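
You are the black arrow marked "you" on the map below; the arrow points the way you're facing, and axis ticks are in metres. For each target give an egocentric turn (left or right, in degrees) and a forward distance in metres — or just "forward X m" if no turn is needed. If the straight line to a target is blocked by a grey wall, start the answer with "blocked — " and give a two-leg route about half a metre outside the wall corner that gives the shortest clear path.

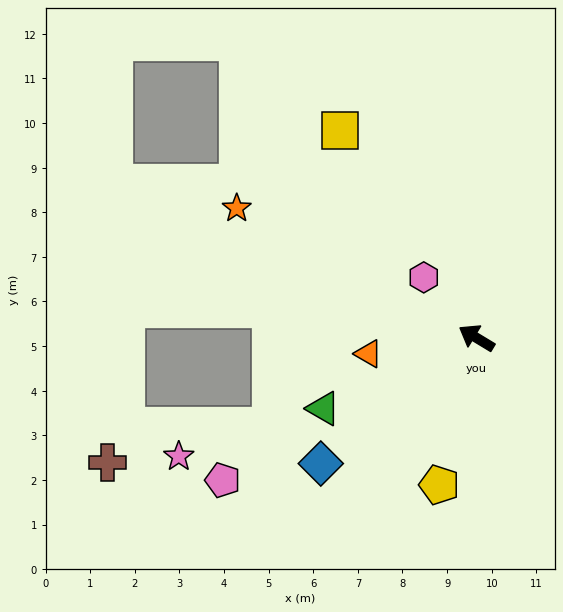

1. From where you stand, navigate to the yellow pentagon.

turn left 107°, forward 3.4 m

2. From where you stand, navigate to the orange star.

turn left 3°, forward 6.1 m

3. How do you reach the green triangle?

turn left 56°, forward 3.8 m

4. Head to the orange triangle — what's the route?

turn left 40°, forward 2.4 m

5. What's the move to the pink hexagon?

turn right 18°, forward 1.8 m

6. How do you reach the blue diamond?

turn left 70°, forward 4.5 m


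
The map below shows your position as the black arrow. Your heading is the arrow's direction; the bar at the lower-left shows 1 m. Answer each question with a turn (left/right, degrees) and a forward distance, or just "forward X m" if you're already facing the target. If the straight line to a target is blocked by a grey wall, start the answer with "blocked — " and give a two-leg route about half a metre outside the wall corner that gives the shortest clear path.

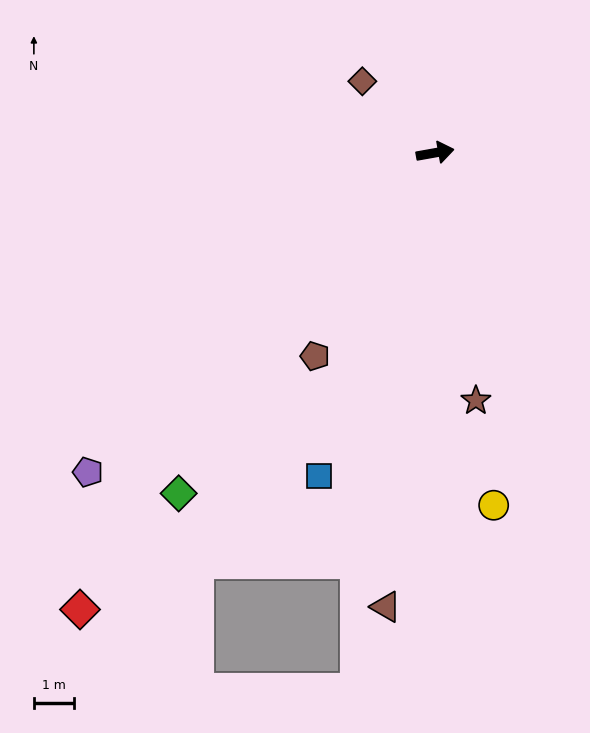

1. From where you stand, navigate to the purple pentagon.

turn right 147°, forward 11.8 m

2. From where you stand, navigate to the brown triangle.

turn right 106°, forward 11.4 m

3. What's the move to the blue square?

turn right 120°, forward 8.6 m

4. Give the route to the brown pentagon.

turn right 131°, forward 5.9 m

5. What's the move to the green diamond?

turn right 137°, forward 10.7 m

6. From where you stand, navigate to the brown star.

turn right 91°, forward 6.3 m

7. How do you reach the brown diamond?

turn left 125°, forward 2.6 m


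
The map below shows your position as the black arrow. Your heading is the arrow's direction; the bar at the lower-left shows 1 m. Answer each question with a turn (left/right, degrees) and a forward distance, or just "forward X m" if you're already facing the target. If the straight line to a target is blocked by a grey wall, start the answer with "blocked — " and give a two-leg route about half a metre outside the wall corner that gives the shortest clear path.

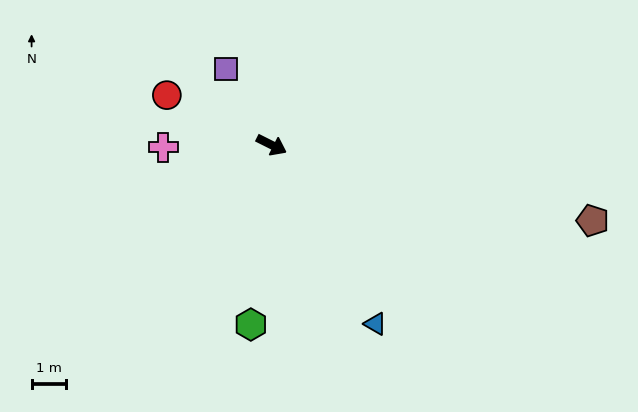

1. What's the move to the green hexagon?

turn right 70°, forward 5.2 m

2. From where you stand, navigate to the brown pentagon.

turn left 13°, forward 9.5 m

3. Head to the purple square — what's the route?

turn left 148°, forward 2.6 m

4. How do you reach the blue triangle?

turn right 33°, forward 5.9 m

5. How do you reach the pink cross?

turn right 152°, forward 3.1 m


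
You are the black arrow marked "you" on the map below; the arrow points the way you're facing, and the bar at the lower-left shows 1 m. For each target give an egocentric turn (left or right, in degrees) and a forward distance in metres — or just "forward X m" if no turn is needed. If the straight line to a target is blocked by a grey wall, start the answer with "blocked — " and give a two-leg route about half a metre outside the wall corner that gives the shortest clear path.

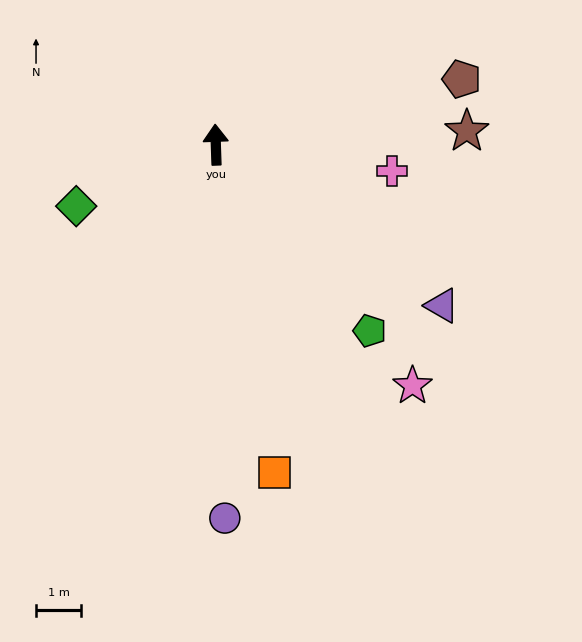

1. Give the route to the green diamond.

turn left 112°, forward 3.4 m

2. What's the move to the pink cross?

turn right 100°, forward 4.0 m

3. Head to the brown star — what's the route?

turn right 89°, forward 5.6 m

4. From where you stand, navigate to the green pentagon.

turn right 142°, forward 5.4 m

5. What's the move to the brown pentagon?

turn right 77°, forward 5.7 m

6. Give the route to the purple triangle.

turn right 127°, forward 6.2 m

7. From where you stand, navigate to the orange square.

turn right 172°, forward 7.4 m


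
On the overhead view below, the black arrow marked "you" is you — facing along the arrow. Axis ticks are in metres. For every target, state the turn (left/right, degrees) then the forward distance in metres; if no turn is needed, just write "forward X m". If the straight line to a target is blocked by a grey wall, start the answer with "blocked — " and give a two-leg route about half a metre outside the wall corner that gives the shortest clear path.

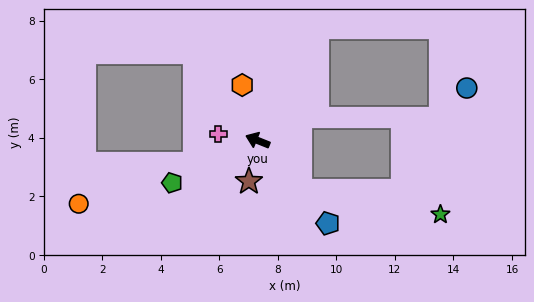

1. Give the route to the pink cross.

turn left 13°, forward 1.4 m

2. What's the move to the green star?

blocked — turn left 152°, forward 2.3 m, then turn left 40°, forward 4.9 m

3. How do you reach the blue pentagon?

turn left 152°, forward 3.7 m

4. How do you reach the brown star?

turn left 100°, forward 1.4 m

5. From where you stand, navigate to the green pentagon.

turn left 48°, forward 3.3 m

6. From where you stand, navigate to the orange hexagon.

turn right 53°, forward 2.0 m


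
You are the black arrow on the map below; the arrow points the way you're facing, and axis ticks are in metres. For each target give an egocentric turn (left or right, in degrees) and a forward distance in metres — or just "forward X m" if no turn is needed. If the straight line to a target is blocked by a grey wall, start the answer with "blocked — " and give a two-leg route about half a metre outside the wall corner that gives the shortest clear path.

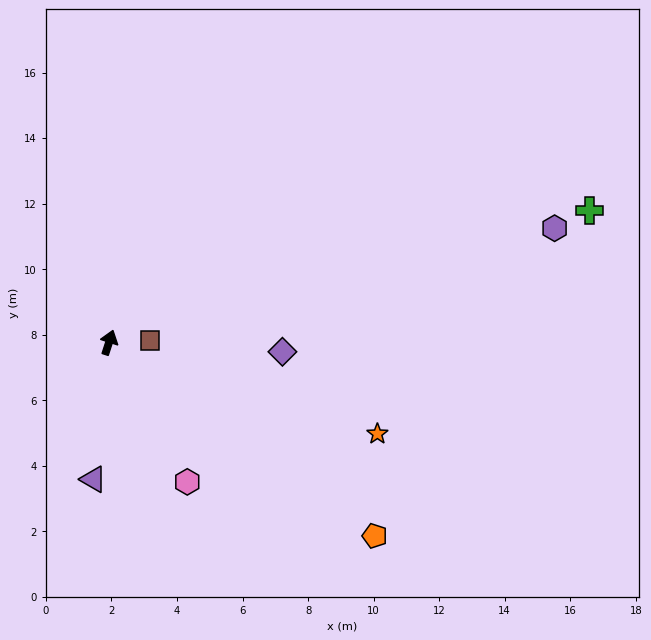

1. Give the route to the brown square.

turn right 69°, forward 1.3 m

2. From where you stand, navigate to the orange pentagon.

turn right 108°, forward 10.0 m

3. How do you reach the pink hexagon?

turn right 133°, forward 4.9 m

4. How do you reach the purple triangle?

turn right 169°, forward 4.2 m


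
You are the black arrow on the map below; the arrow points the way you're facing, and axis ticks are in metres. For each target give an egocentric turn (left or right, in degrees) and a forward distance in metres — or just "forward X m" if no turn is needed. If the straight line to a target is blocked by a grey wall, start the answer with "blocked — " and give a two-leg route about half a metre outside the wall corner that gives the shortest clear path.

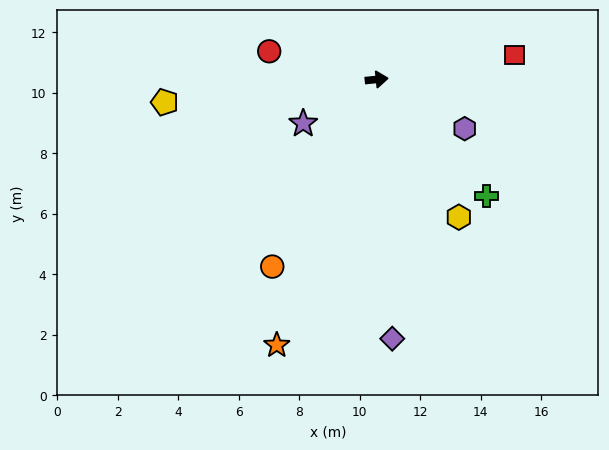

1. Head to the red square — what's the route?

turn left 4°, forward 4.6 m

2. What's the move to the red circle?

turn left 160°, forward 3.7 m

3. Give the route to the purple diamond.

turn right 92°, forward 8.6 m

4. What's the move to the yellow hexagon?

turn right 65°, forward 5.3 m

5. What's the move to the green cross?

turn right 52°, forward 5.3 m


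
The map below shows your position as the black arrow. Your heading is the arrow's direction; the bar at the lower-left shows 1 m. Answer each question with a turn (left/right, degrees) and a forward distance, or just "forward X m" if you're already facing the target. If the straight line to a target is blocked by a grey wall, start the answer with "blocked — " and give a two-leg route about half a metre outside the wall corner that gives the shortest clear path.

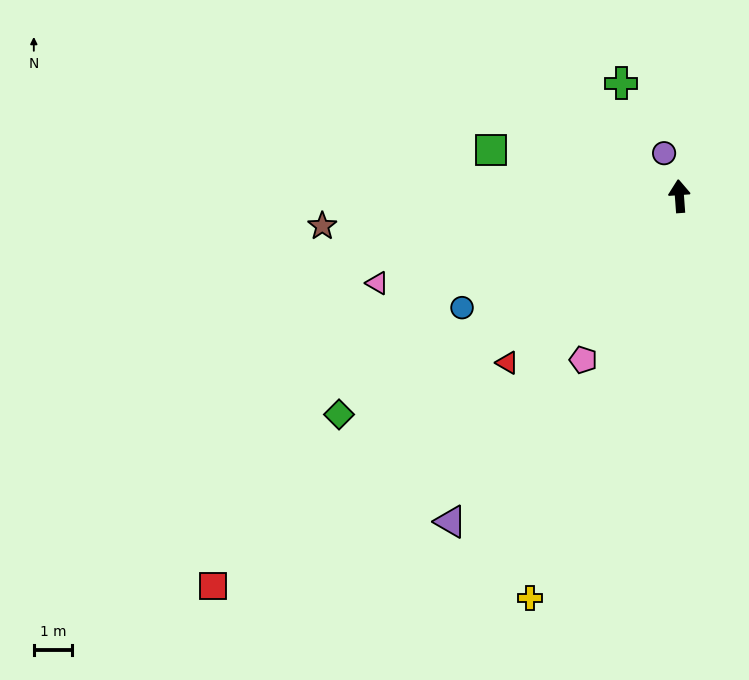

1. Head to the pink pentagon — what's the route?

turn left 145°, forward 5.0 m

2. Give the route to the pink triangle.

turn left 102°, forward 8.3 m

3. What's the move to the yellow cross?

turn left 155°, forward 11.3 m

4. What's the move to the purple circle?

turn left 15°, forward 1.2 m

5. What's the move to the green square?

turn left 72°, forward 5.1 m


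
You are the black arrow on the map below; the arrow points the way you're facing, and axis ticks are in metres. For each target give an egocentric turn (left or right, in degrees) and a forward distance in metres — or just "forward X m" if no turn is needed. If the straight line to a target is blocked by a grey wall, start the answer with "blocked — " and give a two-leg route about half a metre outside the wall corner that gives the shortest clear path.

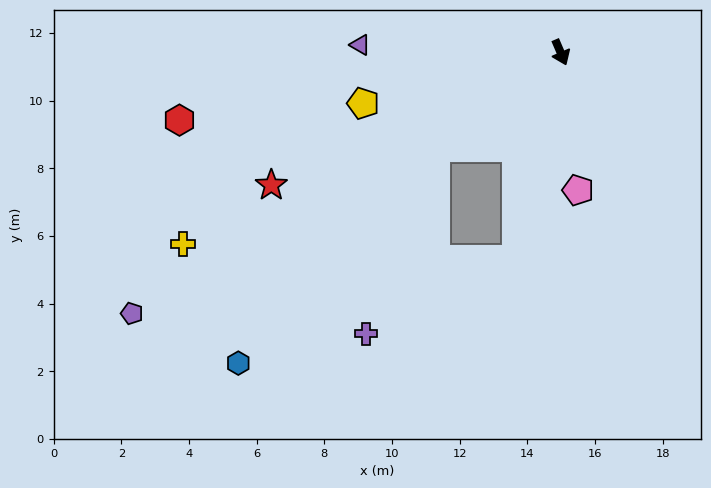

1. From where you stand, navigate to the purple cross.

blocked — turn right 76°, forward 4.6 m, then turn left 32°, forward 5.9 m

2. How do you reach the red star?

turn right 89°, forward 9.4 m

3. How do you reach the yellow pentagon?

turn right 99°, forward 6.0 m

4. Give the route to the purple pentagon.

turn right 82°, forward 14.8 m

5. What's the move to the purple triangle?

turn right 115°, forward 5.9 m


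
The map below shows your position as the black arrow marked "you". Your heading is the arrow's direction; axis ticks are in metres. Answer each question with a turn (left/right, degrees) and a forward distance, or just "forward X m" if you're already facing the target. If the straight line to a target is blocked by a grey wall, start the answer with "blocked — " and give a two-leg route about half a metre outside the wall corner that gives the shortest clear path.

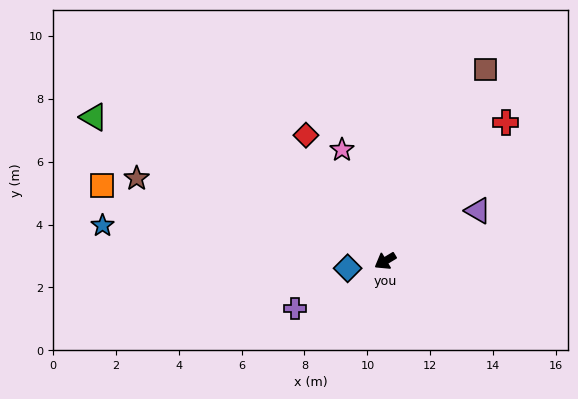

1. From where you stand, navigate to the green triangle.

turn right 57°, forward 10.3 m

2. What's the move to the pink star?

turn right 100°, forward 3.8 m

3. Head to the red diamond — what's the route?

turn right 89°, forward 4.7 m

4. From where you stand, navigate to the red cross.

turn right 162°, forward 5.8 m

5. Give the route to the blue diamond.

turn right 20°, forward 1.2 m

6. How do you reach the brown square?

turn right 149°, forward 6.9 m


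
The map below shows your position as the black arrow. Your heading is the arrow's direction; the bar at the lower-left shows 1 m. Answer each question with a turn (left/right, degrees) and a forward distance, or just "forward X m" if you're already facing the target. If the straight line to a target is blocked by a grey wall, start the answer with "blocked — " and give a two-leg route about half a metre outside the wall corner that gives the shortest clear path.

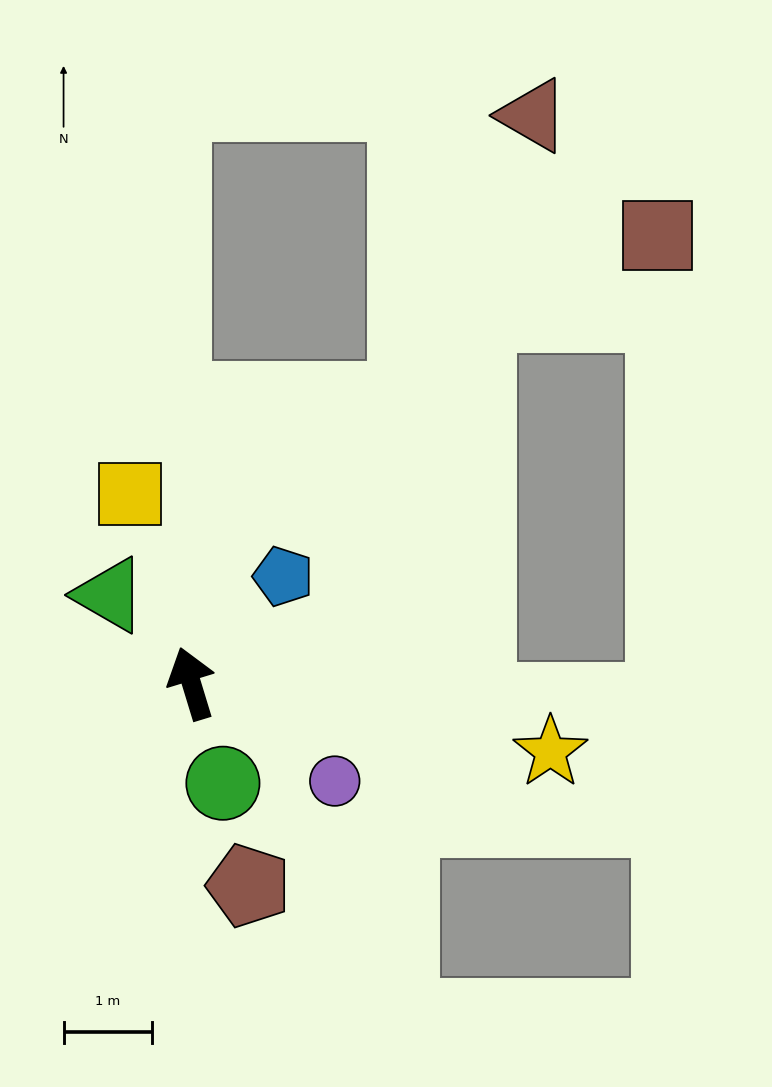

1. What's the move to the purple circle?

turn right 141°, forward 2.0 m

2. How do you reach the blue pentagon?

turn right 58°, forward 1.6 m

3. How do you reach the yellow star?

turn right 118°, forward 4.1 m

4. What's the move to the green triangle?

turn left 26°, forward 1.4 m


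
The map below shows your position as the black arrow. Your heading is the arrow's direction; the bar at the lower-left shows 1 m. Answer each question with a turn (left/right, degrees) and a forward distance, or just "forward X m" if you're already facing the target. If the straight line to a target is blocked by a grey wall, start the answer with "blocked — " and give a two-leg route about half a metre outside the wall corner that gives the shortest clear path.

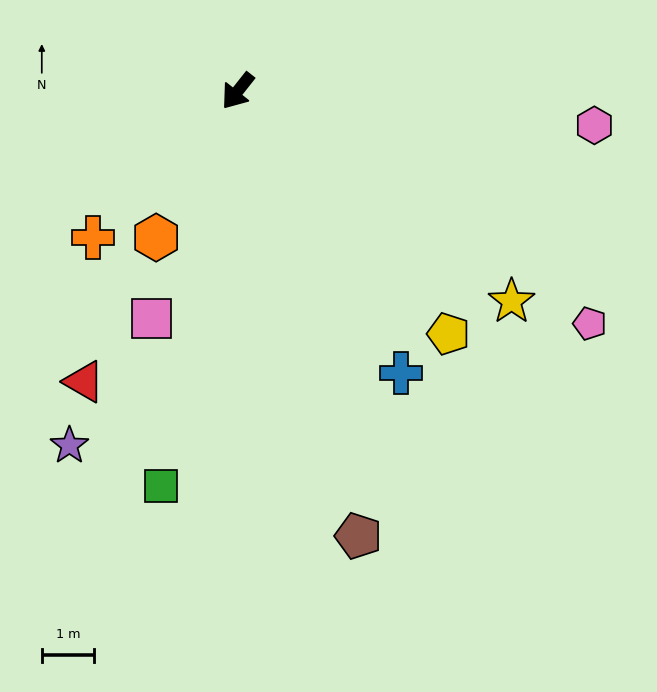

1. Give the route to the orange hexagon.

turn left 9°, forward 3.2 m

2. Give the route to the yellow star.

turn left 91°, forward 6.6 m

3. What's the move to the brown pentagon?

turn left 54°, forward 8.8 m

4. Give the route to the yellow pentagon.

turn left 79°, forward 6.1 m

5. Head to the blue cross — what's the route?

turn left 68°, forward 6.2 m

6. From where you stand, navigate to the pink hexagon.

turn left 123°, forward 6.8 m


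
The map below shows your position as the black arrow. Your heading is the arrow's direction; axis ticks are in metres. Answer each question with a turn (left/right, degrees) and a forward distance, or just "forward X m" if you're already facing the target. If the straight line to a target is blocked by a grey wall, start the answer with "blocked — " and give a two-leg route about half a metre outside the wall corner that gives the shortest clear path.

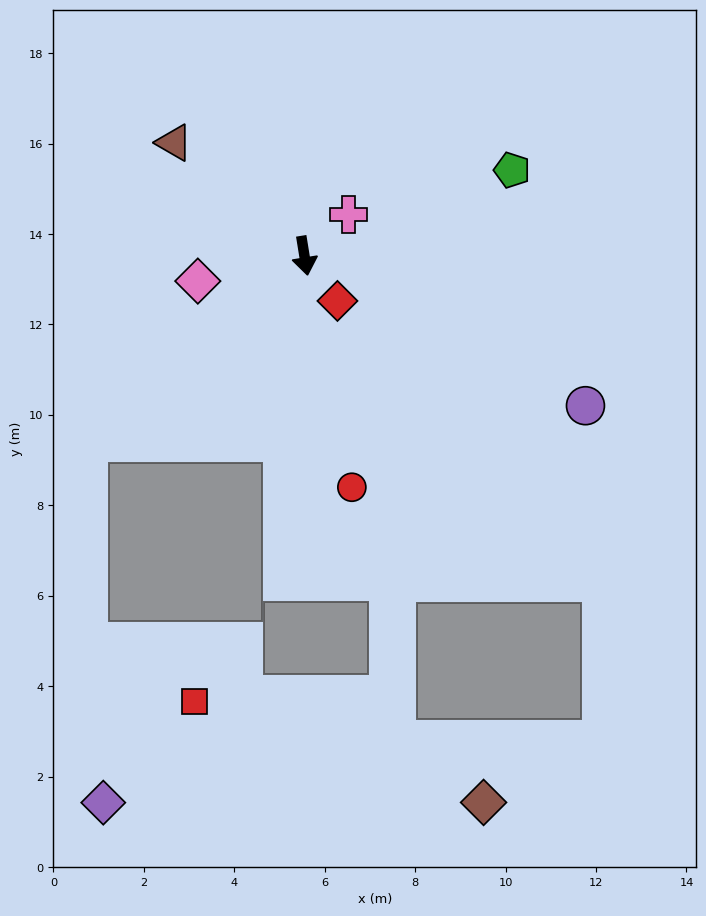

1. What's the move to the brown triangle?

turn right 140°, forward 3.8 m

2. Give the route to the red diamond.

turn left 27°, forward 1.2 m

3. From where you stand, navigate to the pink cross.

turn left 124°, forward 1.3 m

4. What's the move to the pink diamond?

turn right 86°, forward 2.4 m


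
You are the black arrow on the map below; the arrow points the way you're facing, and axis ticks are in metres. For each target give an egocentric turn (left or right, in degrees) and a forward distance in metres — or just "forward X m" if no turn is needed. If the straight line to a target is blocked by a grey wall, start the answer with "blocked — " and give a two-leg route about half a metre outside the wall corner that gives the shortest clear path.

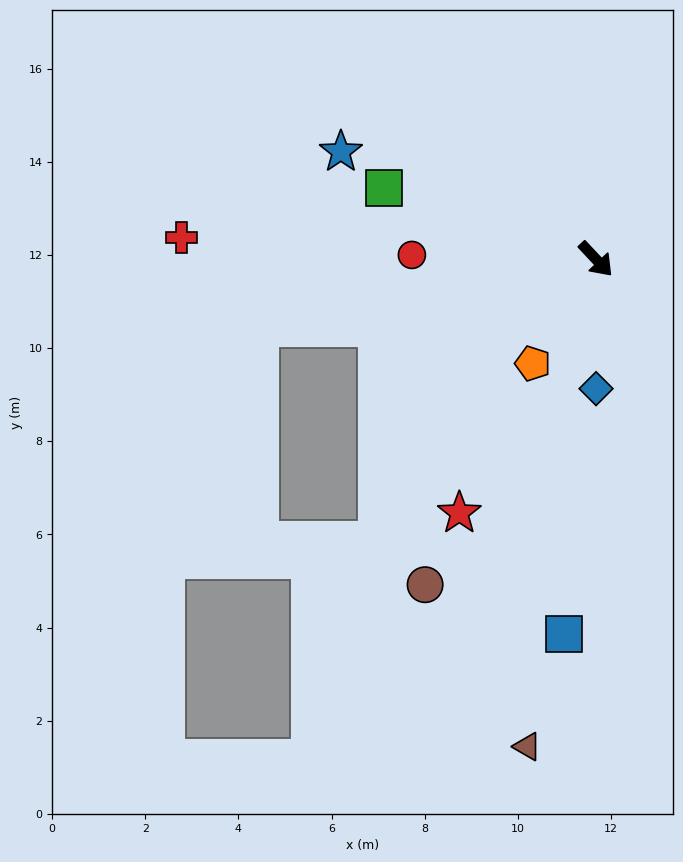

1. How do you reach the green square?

turn right 152°, forward 4.8 m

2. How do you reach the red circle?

turn right 134°, forward 4.0 m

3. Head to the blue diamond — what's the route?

turn right 43°, forward 2.8 m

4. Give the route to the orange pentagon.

turn right 74°, forward 2.6 m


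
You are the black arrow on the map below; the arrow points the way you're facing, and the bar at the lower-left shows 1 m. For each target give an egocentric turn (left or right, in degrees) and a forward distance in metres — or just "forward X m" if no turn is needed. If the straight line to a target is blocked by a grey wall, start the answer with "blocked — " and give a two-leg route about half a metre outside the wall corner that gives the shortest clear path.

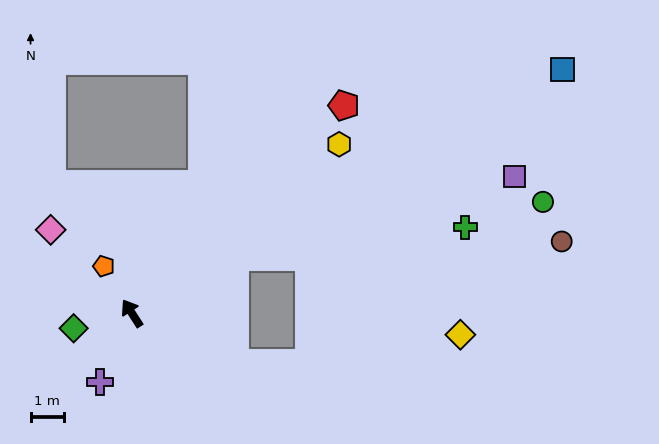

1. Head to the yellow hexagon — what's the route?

turn right 84°, forward 8.1 m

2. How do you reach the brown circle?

blocked — turn right 94°, forward 3.5 m, then turn right 26°, forward 9.9 m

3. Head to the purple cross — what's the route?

turn left 122°, forward 2.3 m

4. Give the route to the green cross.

blocked — turn right 94°, forward 3.5 m, then turn right 21°, forward 7.0 m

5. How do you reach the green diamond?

turn left 72°, forward 1.8 m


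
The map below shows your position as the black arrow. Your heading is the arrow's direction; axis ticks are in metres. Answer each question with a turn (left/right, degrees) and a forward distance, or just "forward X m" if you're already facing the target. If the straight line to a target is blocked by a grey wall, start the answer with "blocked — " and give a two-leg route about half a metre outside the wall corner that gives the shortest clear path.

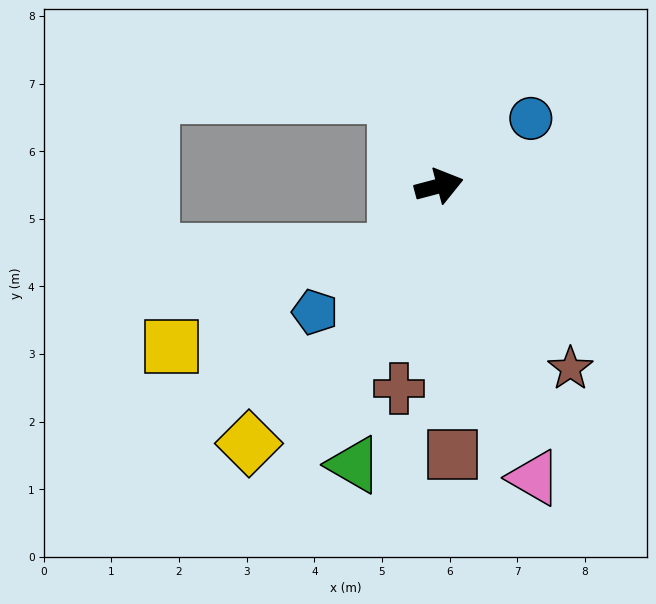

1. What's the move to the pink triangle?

turn right 87°, forward 4.5 m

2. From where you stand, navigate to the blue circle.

turn left 22°, forward 1.7 m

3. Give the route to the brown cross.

turn right 116°, forward 3.1 m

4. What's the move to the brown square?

turn right 102°, forward 4.0 m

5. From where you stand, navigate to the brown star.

turn right 69°, forward 3.3 m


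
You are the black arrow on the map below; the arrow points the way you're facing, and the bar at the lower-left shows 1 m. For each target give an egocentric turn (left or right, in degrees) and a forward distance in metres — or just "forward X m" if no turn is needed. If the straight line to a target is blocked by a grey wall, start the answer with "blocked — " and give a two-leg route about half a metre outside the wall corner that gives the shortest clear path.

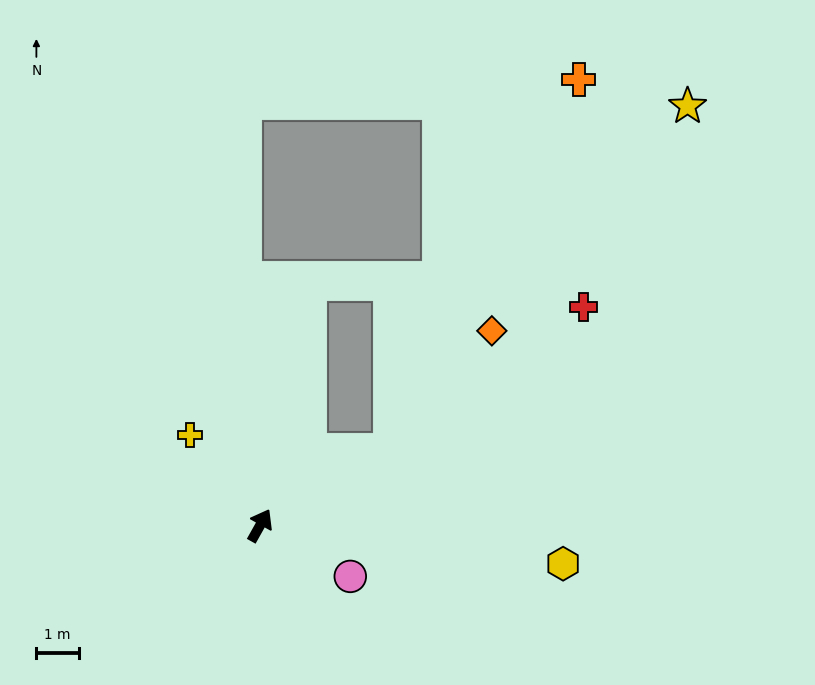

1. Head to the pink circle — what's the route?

turn right 90°, forward 2.4 m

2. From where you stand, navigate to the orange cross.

blocked — turn right 31°, forward 3.5 m, then turn left 33°, forward 9.8 m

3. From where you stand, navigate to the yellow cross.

turn left 67°, forward 2.7 m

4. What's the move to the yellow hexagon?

turn right 68°, forward 7.2 m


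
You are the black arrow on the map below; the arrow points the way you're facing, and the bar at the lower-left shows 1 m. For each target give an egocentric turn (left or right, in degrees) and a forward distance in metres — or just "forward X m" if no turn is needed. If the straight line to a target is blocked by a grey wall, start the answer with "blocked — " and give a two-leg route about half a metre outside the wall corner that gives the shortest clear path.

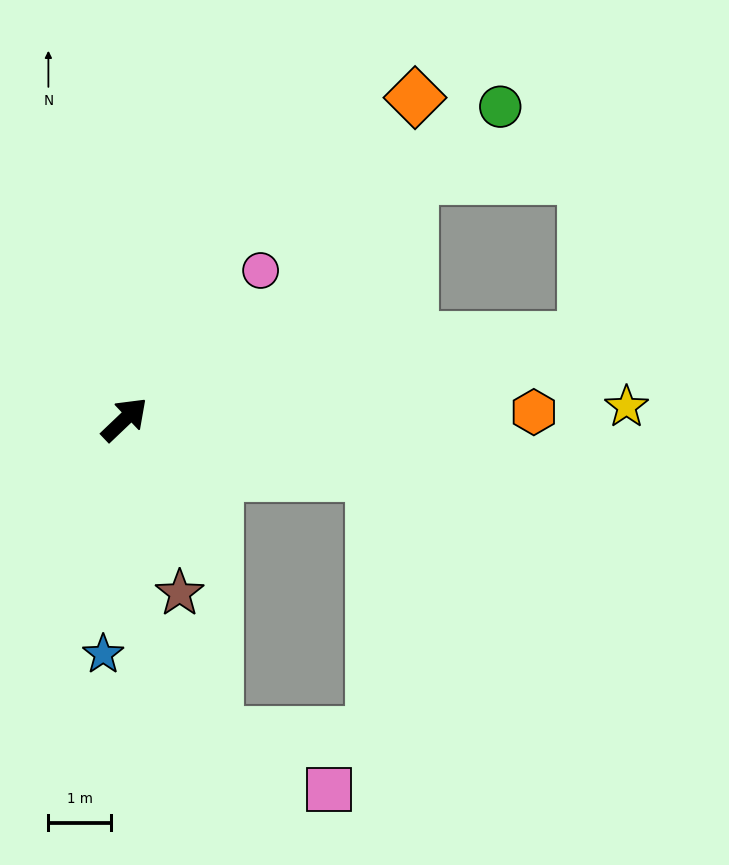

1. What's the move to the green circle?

turn right 4°, forward 7.8 m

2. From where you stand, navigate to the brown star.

turn right 116°, forward 2.9 m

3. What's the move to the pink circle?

turn left 4°, forward 3.2 m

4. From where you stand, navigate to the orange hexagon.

turn right 43°, forward 6.5 m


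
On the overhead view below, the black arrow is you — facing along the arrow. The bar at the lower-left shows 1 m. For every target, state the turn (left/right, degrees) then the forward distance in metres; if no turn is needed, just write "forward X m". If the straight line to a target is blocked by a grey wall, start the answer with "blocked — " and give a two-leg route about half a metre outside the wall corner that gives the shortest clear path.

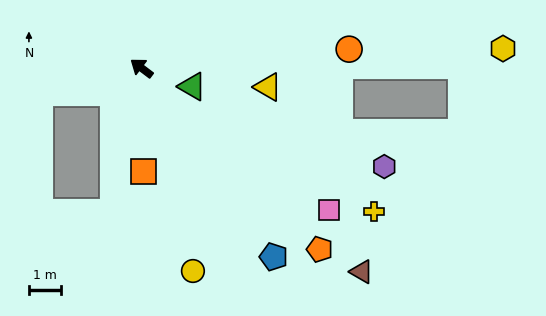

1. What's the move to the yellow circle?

turn left 141°, forward 6.6 m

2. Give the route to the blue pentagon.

turn left 162°, forward 7.3 m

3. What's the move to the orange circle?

turn right 138°, forward 6.6 m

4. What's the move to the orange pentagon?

turn left 172°, forward 8.0 m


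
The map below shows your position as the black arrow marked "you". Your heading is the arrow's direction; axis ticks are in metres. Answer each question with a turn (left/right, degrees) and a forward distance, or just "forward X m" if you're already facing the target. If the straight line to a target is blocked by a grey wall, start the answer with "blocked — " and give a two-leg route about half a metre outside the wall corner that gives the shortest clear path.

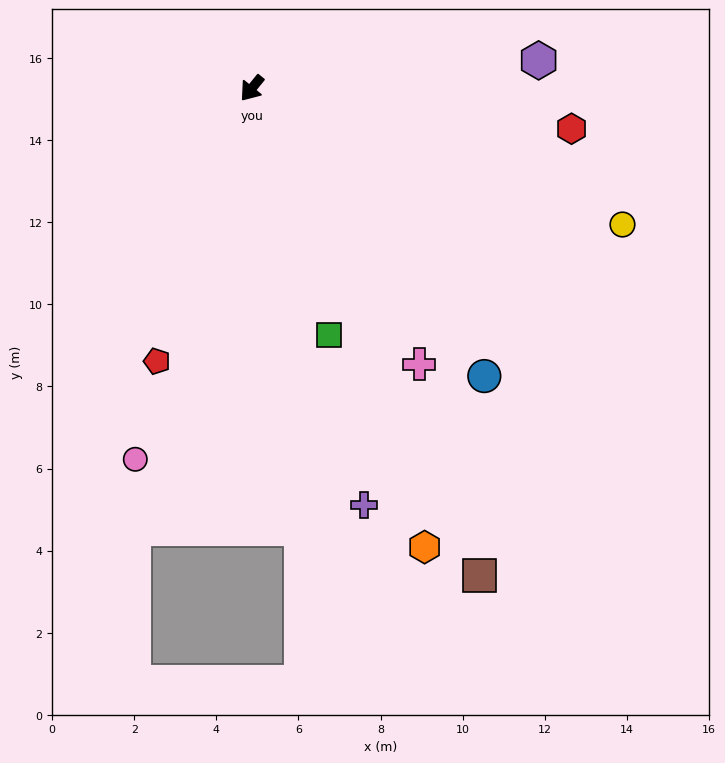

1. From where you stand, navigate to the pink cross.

turn left 70°, forward 7.9 m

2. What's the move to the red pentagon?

turn left 20°, forward 7.0 m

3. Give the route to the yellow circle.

turn left 109°, forward 9.6 m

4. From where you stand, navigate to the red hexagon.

turn left 122°, forward 7.8 m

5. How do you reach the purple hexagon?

turn left 135°, forward 7.0 m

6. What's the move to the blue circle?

turn left 78°, forward 9.0 m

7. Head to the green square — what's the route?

turn left 57°, forward 6.3 m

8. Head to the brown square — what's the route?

turn left 64°, forward 13.1 m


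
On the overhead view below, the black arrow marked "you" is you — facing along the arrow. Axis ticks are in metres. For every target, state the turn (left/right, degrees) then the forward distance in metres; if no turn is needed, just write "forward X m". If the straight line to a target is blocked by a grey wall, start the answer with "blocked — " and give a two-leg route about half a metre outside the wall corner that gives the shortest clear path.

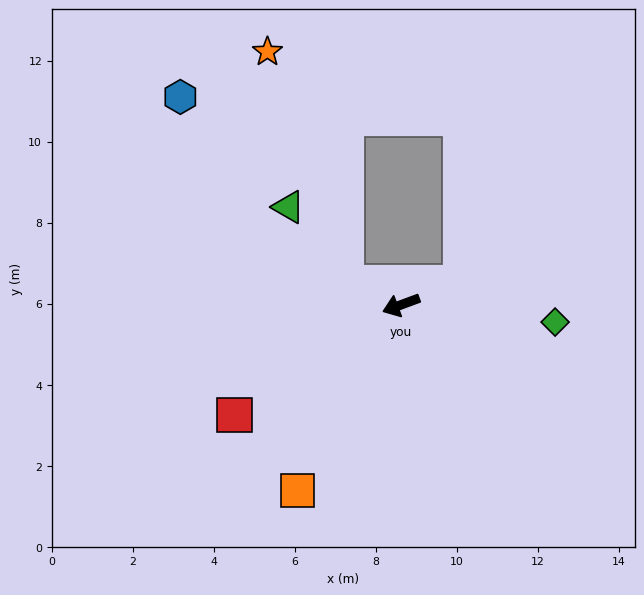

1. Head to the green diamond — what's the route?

turn left 153°, forward 3.8 m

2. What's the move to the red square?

turn left 13°, forward 4.9 m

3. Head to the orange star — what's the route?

blocked — turn right 43°, forward 1.5 m, then turn right 48°, forward 6.0 m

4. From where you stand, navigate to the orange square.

turn left 41°, forward 5.3 m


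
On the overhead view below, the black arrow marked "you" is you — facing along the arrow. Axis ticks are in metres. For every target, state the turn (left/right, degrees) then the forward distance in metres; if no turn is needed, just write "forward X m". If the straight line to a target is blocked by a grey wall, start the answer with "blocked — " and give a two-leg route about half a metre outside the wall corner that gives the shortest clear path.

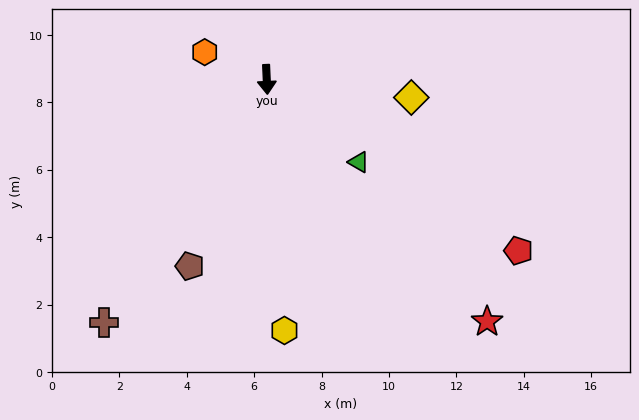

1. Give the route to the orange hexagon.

turn right 116°, forward 2.0 m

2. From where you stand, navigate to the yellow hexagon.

forward 7.5 m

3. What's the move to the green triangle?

turn left 46°, forward 3.7 m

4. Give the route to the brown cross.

turn right 36°, forward 8.7 m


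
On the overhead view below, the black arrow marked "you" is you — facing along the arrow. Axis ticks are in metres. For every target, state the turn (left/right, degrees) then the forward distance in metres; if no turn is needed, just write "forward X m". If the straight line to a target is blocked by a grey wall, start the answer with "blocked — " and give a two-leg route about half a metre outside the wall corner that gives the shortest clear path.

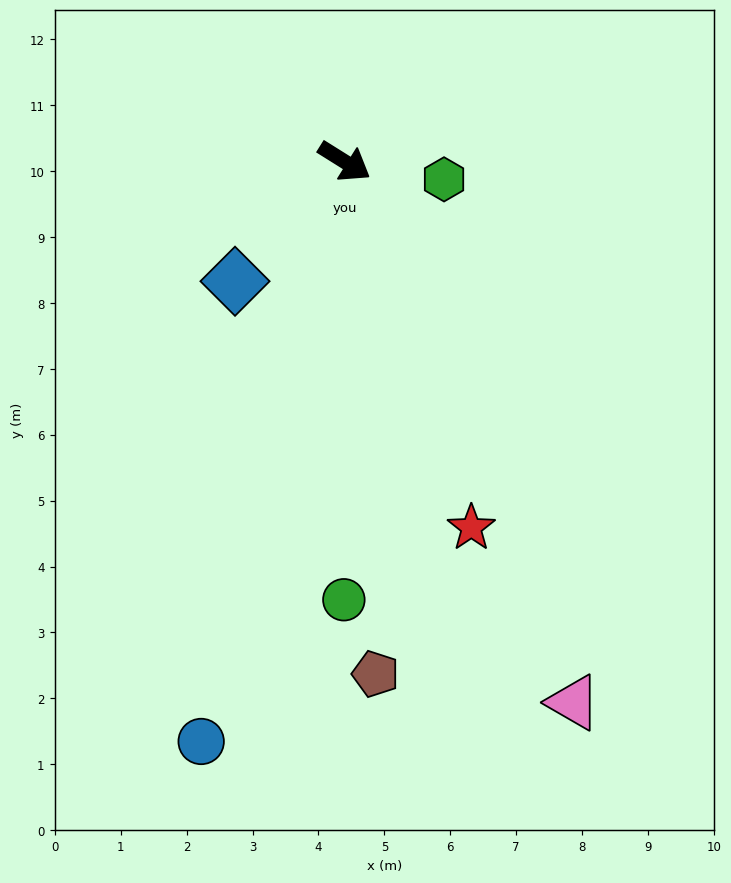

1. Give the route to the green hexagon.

turn left 22°, forward 1.5 m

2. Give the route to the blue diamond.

turn right 100°, forward 2.5 m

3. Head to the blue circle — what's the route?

turn right 72°, forward 9.1 m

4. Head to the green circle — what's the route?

turn right 58°, forward 6.6 m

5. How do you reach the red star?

turn right 39°, forward 5.9 m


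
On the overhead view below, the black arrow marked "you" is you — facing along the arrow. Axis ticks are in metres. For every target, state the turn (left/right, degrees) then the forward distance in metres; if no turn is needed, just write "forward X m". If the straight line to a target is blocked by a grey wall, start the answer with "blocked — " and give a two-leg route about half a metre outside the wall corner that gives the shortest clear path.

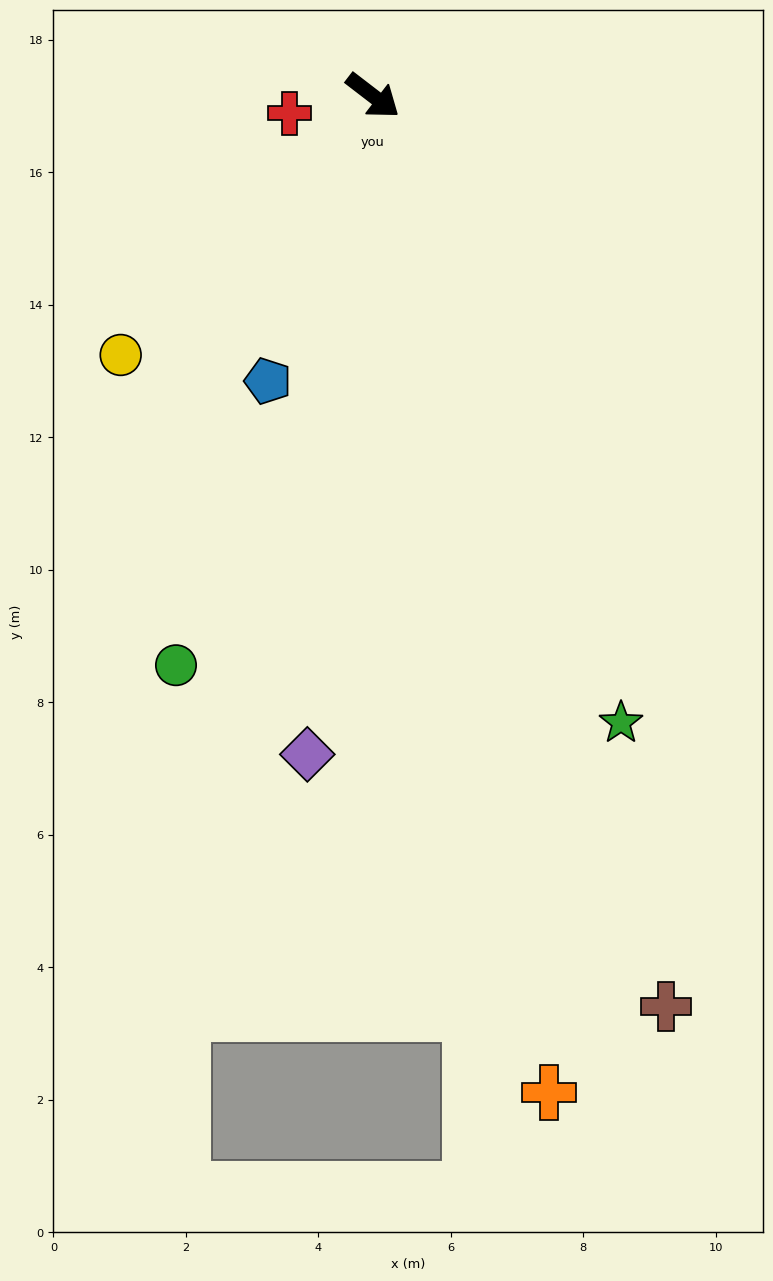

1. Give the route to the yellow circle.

turn right 97°, forward 5.5 m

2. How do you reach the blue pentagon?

turn right 73°, forward 4.6 m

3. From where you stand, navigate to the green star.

turn right 31°, forward 10.2 m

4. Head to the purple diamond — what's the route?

turn right 58°, forward 10.0 m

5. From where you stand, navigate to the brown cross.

turn right 35°, forward 14.4 m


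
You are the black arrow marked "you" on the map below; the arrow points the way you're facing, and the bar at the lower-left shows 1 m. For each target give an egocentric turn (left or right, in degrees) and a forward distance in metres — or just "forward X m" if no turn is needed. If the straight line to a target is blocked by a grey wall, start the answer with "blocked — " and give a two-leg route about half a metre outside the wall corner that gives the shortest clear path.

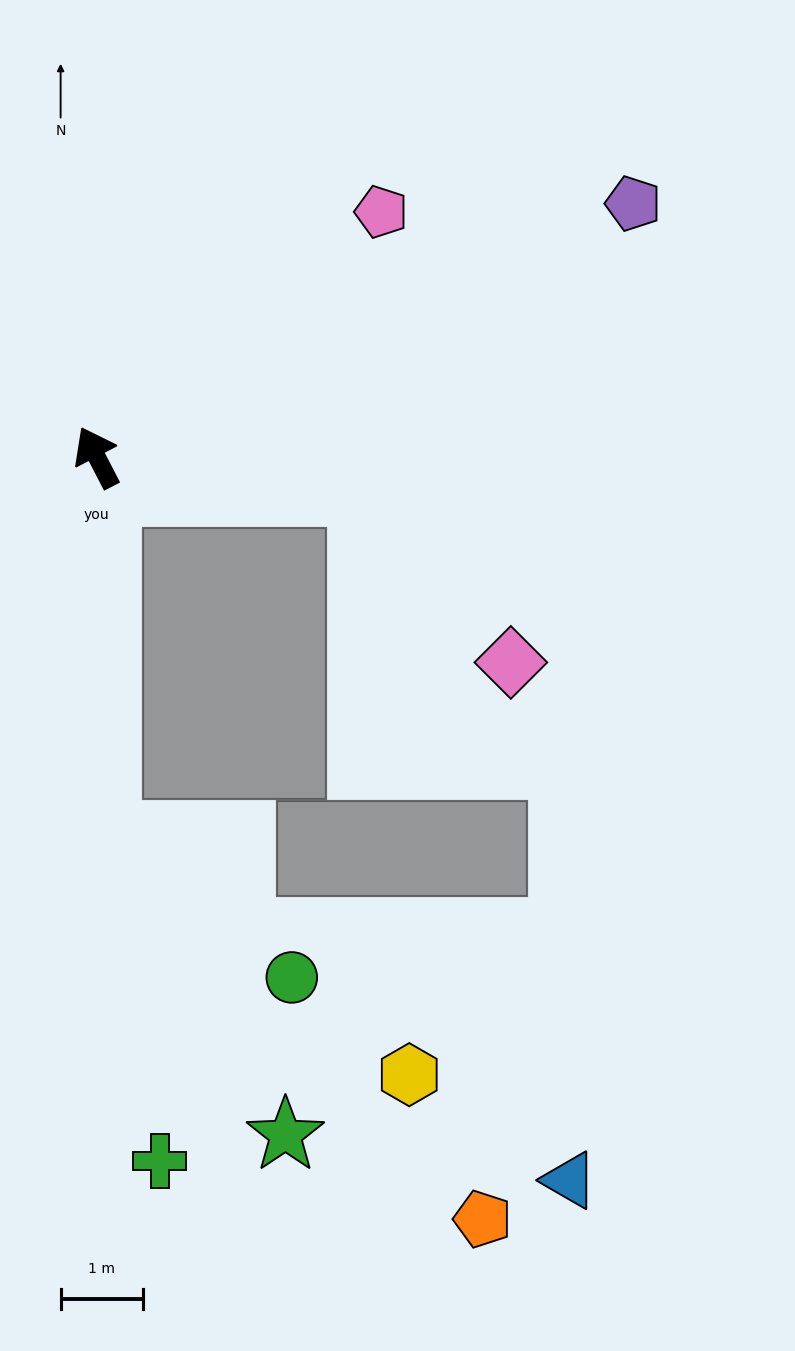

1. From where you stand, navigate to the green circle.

blocked — turn left 154°, forward 4.6 m, then turn left 51°, forward 2.8 m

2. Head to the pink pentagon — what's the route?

turn right 77°, forward 4.6 m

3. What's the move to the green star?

blocked — turn left 154°, forward 4.6 m, then turn left 30°, forward 4.2 m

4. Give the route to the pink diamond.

blocked — turn right 125°, forward 3.3 m, then turn right 42°, forward 2.7 m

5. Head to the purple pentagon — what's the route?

turn right 92°, forward 7.2 m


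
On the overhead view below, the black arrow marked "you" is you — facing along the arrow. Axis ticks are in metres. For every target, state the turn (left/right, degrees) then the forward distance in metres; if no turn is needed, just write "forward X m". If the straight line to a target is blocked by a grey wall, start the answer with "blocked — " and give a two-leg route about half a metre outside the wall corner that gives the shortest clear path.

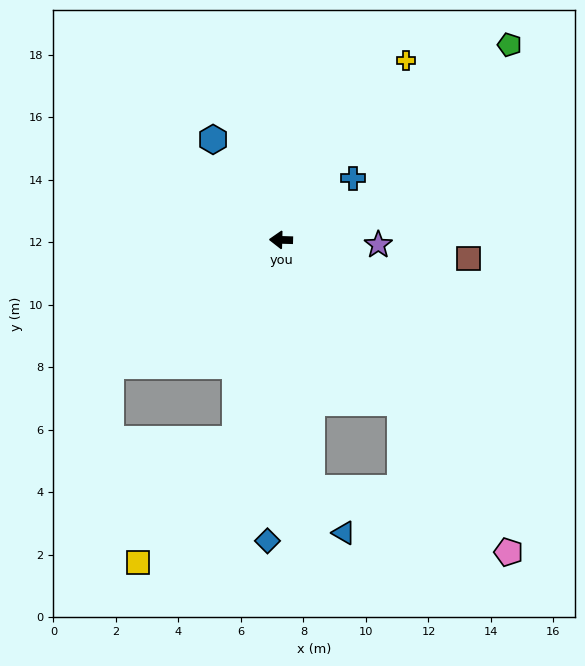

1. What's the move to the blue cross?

turn right 138°, forward 3.0 m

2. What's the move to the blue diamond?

turn left 89°, forward 9.6 m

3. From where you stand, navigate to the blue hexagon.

turn right 54°, forward 3.9 m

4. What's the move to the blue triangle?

blocked — turn left 99°, forward 8.0 m, then turn left 28°, forward 1.8 m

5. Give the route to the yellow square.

blocked — turn left 79°, forward 6.5 m, then turn right 26°, forward 5.0 m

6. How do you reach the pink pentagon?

turn left 128°, forward 12.4 m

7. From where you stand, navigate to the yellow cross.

turn right 123°, forward 7.0 m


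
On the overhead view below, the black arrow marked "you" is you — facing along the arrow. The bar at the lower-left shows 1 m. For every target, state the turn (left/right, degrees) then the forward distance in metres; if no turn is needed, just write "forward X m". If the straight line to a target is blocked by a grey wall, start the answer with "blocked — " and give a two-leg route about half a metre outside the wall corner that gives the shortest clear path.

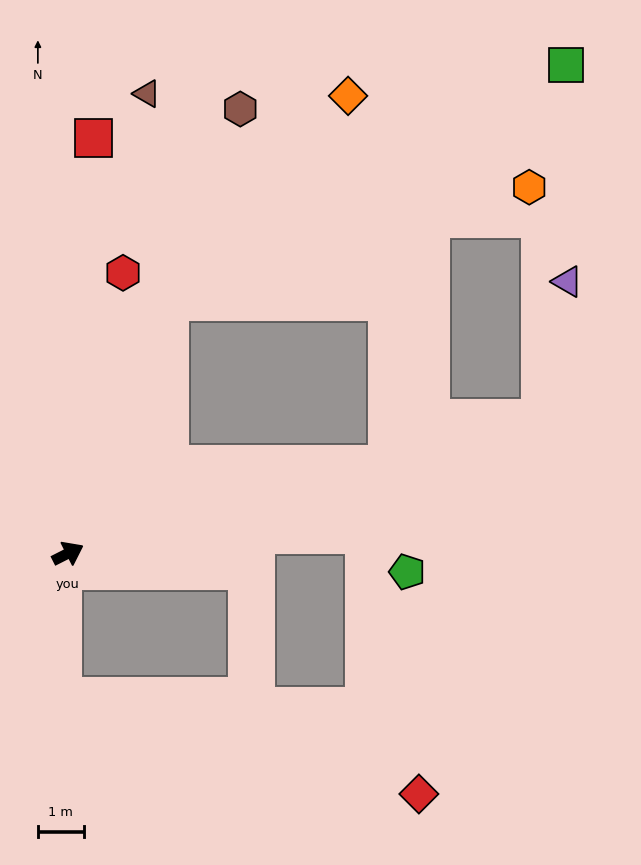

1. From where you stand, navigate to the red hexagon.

turn left 52°, forward 6.2 m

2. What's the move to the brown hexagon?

turn left 42°, forward 10.4 m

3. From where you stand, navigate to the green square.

blocked — turn left 41°, forward 5.9 m, then turn right 37°, forward 10.0 m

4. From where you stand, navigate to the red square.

turn left 60°, forward 9.1 m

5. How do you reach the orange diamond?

blocked — turn left 41°, forward 5.9 m, then turn right 19°, forward 5.9 m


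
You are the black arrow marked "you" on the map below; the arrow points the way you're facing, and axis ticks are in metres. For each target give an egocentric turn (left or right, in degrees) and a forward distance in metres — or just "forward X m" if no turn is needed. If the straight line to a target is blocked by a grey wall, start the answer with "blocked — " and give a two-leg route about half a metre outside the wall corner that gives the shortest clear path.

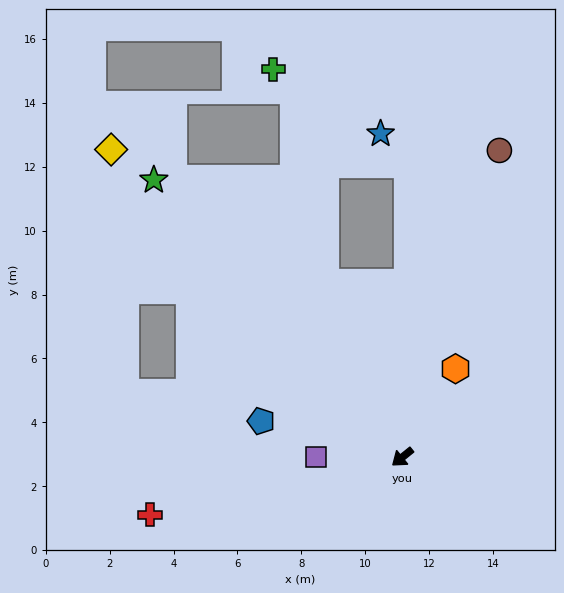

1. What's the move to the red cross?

turn right 26°, forward 8.1 m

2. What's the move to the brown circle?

turn right 146°, forward 10.1 m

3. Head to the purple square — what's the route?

turn right 39°, forward 2.7 m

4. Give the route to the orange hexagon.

turn right 160°, forward 3.2 m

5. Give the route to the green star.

turn right 87°, forward 11.7 m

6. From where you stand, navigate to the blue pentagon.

turn right 53°, forward 4.6 m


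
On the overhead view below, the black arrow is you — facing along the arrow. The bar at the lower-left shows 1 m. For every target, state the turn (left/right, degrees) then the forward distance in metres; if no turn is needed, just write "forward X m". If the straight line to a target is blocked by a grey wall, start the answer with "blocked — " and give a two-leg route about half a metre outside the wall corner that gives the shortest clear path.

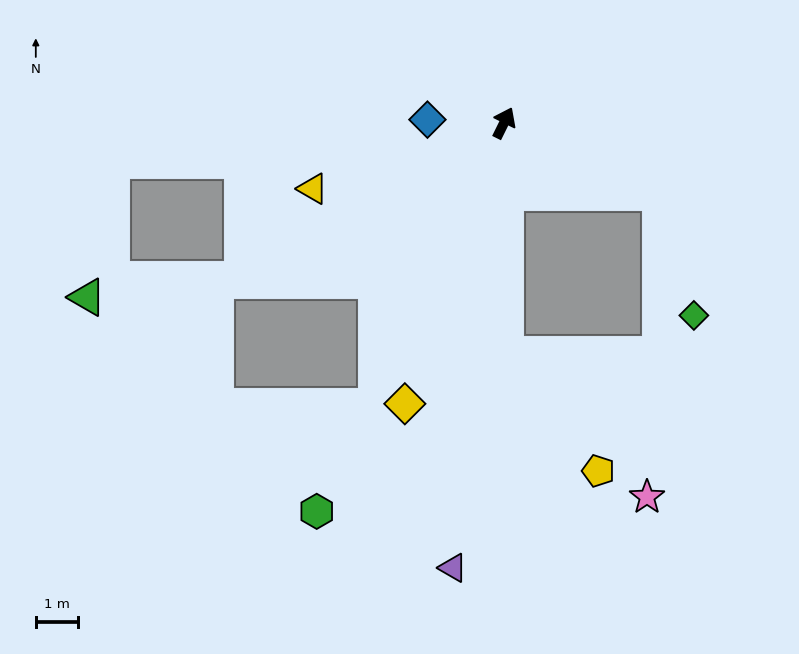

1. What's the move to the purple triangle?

turn right 160°, forward 10.7 m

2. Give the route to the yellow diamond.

turn right 173°, forward 7.1 m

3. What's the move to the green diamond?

blocked — turn right 88°, forward 4.1 m, then turn right 50°, forward 3.0 m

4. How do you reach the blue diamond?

turn left 114°, forward 1.8 m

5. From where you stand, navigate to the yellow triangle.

turn left 135°, forward 4.8 m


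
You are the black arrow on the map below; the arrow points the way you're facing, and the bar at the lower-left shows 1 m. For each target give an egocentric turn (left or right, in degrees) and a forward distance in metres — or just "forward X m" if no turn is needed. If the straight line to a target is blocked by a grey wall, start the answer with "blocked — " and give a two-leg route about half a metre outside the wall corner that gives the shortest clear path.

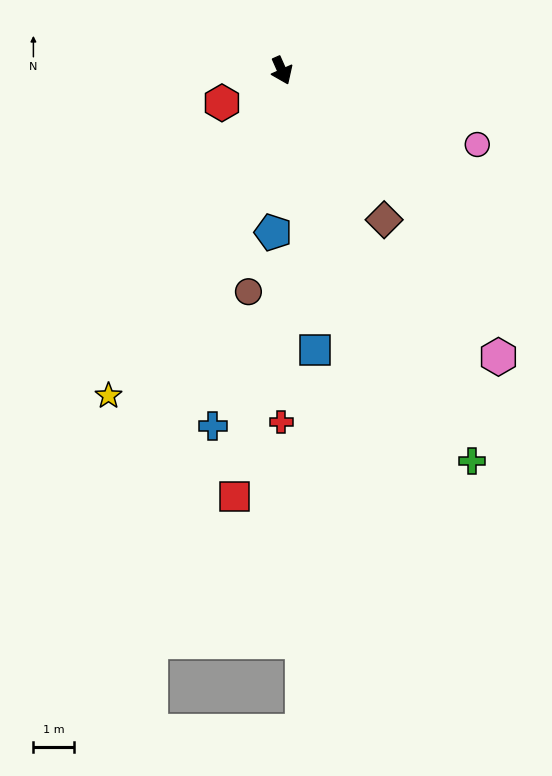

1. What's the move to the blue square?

turn right 17°, forward 6.9 m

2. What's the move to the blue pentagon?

turn right 27°, forward 4.0 m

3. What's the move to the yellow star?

turn right 52°, forward 9.1 m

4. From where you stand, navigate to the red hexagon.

turn right 86°, forward 1.7 m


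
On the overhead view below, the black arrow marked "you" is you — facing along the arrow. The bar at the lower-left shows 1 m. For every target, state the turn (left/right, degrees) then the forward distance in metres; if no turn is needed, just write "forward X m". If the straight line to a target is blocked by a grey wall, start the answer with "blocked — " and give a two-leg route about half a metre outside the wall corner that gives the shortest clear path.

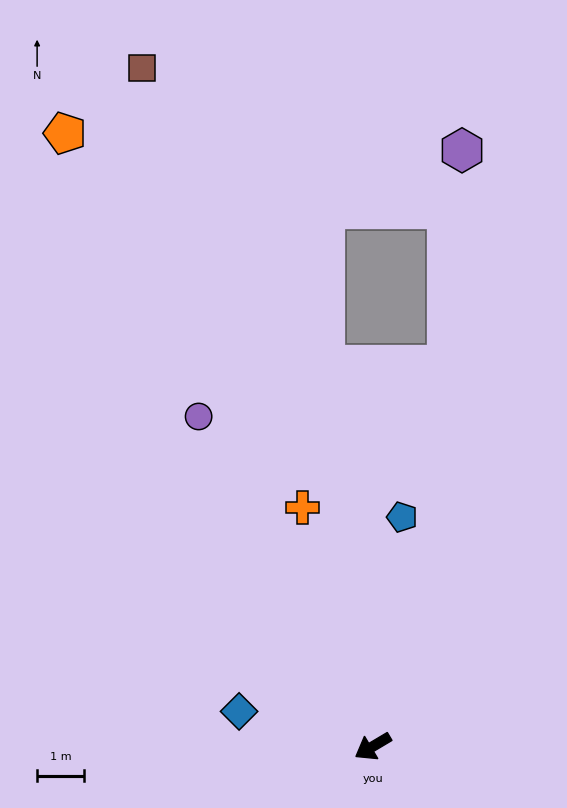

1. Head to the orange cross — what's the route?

turn right 104°, forward 5.3 m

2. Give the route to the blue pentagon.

turn right 128°, forward 4.9 m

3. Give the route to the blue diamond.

turn right 45°, forward 3.0 m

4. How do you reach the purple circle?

turn right 93°, forward 8.0 m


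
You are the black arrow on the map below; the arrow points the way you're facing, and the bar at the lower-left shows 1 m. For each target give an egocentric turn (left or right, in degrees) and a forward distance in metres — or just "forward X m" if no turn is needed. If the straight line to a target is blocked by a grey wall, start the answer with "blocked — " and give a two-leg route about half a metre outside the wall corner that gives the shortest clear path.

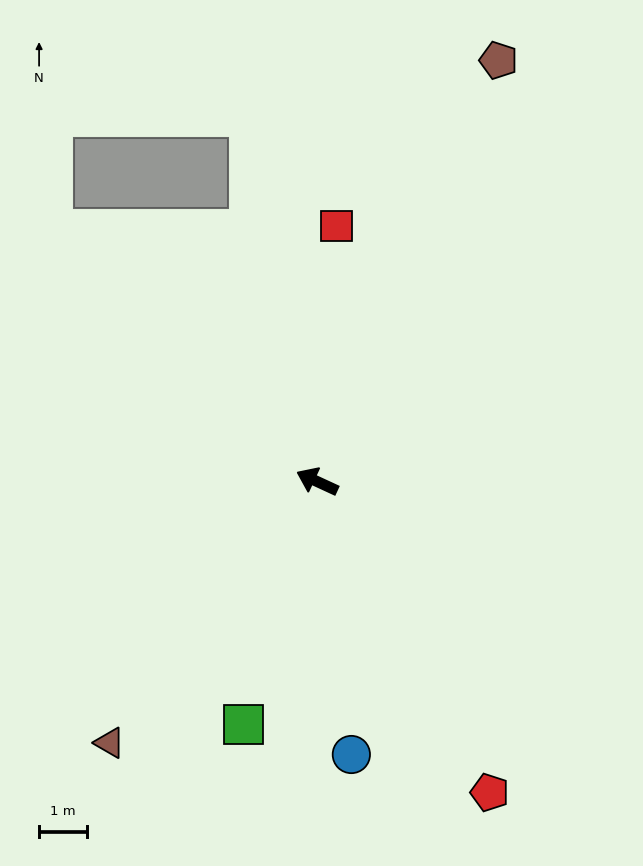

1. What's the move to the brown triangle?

turn left 76°, forward 7.0 m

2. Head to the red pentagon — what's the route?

turn left 144°, forward 7.5 m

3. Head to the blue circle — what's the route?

turn left 122°, forward 5.8 m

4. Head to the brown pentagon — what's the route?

turn right 89°, forward 9.7 m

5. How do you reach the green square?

turn left 98°, forward 5.4 m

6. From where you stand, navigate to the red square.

turn right 70°, forward 5.4 m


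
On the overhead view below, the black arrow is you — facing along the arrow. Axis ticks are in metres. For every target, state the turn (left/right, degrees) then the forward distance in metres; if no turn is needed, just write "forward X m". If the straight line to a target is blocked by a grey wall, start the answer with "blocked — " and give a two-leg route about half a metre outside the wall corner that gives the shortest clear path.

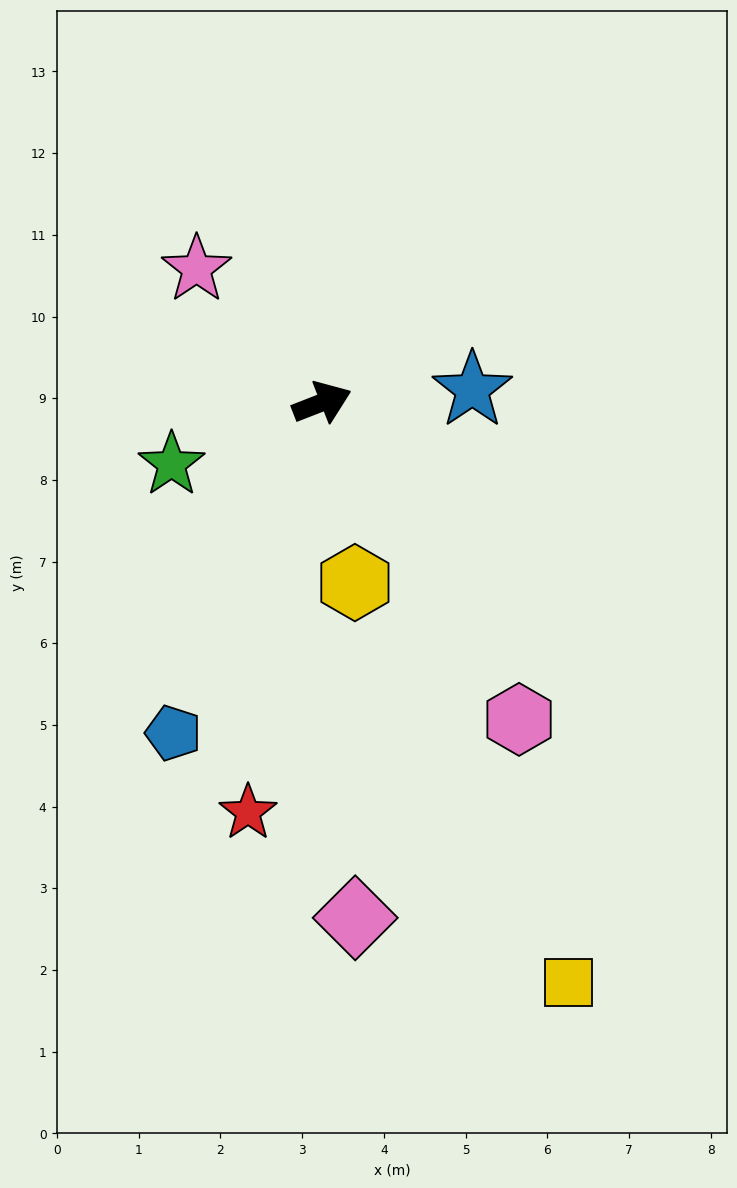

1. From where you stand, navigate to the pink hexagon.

turn right 79°, forward 4.6 m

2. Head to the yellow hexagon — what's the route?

turn right 101°, forward 2.2 m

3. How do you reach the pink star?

turn left 112°, forward 2.2 m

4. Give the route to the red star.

turn right 122°, forward 5.1 m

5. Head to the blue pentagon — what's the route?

turn right 136°, forward 4.4 m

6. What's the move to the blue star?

turn right 16°, forward 1.8 m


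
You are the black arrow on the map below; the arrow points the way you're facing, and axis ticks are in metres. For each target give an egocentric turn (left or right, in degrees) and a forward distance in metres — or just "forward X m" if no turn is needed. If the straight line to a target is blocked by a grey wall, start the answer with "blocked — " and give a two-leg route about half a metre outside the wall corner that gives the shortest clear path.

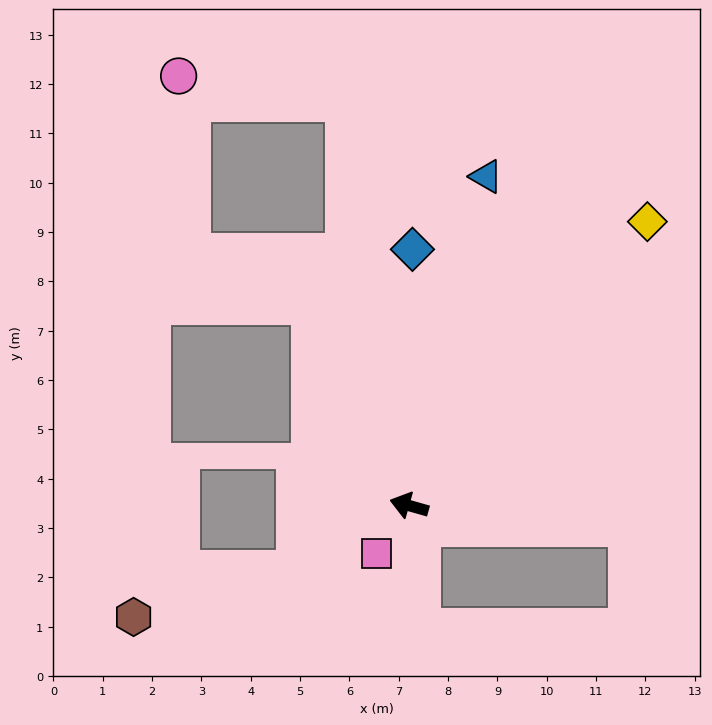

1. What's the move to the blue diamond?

turn right 75°, forward 5.2 m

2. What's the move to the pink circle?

blocked — turn right 65°, forward 8.3 m, then turn left 72°, forward 3.4 m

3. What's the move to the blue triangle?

turn right 87°, forward 6.9 m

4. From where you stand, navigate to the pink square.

turn left 71°, forward 1.2 m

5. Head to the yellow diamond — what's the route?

turn right 114°, forward 7.5 m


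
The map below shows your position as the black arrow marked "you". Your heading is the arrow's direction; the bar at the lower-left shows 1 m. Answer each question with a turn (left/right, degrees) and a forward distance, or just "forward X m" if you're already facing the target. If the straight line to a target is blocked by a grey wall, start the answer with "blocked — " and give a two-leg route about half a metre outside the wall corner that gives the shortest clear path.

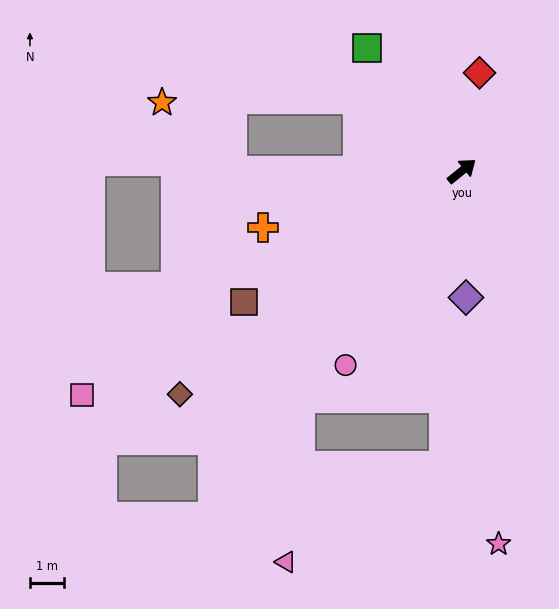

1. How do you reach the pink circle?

turn right 160°, forward 6.5 m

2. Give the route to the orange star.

blocked — turn left 141°, forward 6.6 m, then turn right 44°, forward 2.8 m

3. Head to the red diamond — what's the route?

turn left 41°, forward 2.9 m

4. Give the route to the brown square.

turn left 172°, forward 7.4 m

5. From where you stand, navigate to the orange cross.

turn left 157°, forward 6.0 m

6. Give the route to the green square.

turn left 89°, forward 4.5 m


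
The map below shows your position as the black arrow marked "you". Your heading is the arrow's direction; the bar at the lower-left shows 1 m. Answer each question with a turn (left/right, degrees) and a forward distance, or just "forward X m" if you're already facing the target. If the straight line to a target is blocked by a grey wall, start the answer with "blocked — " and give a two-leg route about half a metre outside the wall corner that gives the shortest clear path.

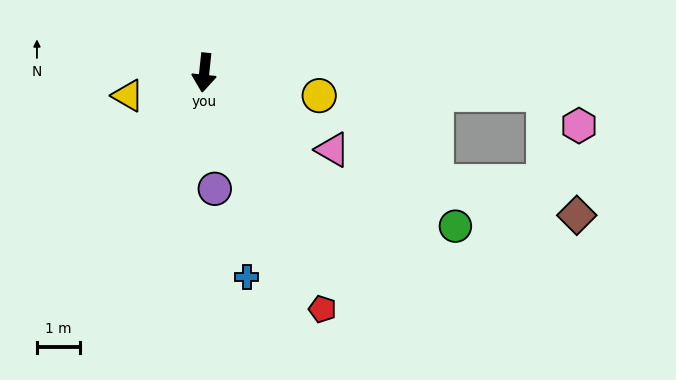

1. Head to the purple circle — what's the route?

turn left 11°, forward 2.7 m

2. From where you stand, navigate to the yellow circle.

turn left 85°, forward 2.7 m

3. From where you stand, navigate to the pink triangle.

turn left 65°, forward 3.5 m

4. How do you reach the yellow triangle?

turn right 67°, forward 1.8 m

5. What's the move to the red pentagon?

turn left 33°, forward 6.1 m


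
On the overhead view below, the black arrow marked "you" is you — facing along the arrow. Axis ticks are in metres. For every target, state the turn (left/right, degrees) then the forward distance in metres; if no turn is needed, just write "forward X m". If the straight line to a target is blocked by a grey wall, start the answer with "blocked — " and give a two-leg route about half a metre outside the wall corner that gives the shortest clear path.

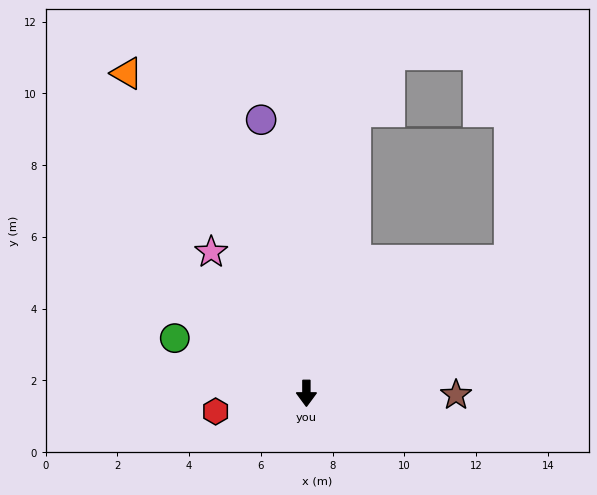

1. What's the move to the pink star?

turn right 146°, forward 4.7 m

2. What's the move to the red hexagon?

turn right 79°, forward 2.6 m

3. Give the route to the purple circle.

turn right 171°, forward 7.7 m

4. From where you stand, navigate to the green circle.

turn right 113°, forward 4.0 m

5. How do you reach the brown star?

turn left 89°, forward 4.2 m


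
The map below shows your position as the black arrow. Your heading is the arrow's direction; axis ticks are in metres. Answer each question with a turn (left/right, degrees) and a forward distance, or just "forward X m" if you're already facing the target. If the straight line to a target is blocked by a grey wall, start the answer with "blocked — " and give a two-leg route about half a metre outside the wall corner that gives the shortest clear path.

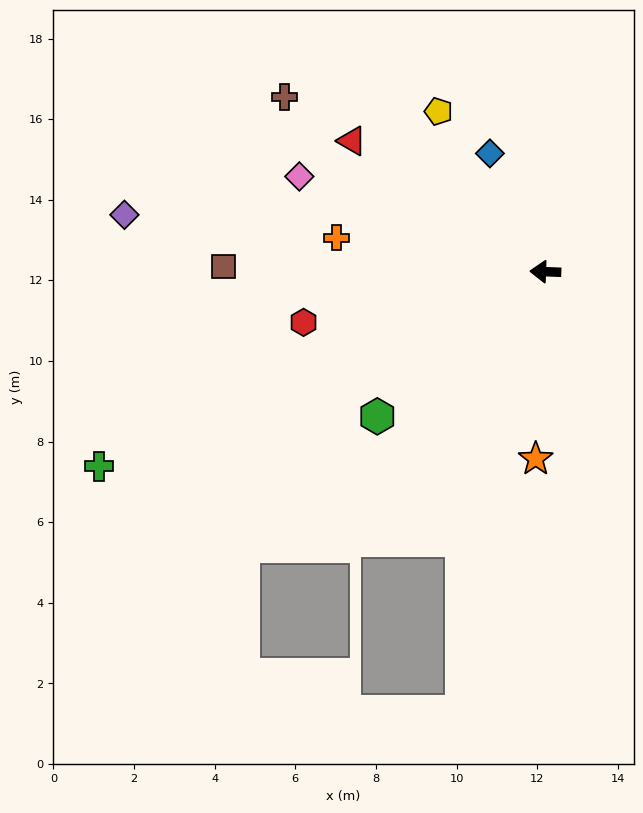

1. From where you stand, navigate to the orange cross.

turn right 7°, forward 5.2 m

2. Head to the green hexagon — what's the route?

turn left 43°, forward 5.5 m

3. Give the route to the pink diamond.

turn right 19°, forward 6.5 m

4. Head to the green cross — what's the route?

turn left 26°, forward 12.1 m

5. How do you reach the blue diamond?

turn right 63°, forward 3.2 m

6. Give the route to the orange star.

turn left 89°, forward 4.6 m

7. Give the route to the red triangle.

turn right 32°, forward 5.8 m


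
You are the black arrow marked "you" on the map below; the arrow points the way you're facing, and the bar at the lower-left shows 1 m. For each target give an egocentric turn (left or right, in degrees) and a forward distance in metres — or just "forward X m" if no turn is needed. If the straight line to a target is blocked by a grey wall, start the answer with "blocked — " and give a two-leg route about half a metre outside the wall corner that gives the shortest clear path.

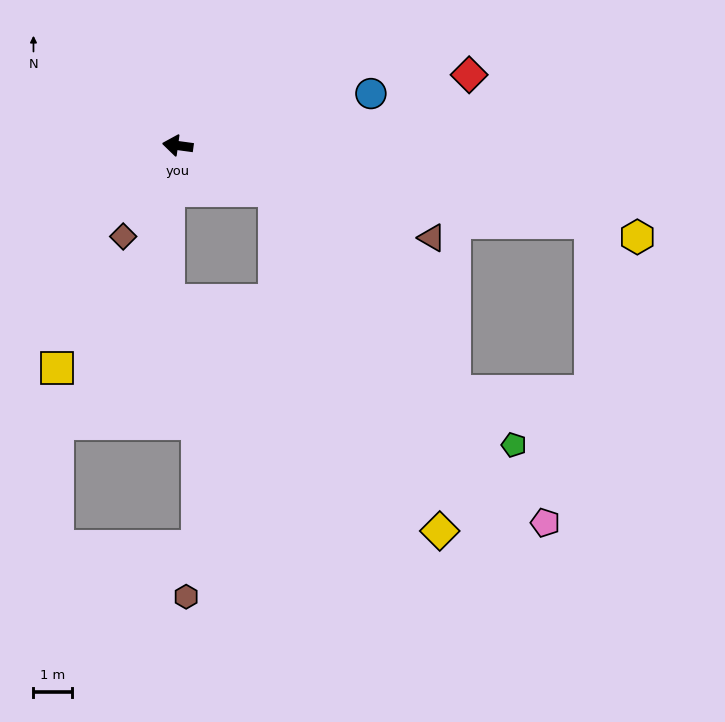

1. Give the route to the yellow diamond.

blocked — turn left 163°, forward 2.8 m, then turn right 39°, forward 9.8 m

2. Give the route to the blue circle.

turn right 157°, forward 5.2 m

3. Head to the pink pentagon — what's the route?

blocked — turn left 163°, forward 2.8 m, then turn right 26°, forward 11.1 m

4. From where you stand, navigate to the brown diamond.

turn left 67°, forward 2.8 m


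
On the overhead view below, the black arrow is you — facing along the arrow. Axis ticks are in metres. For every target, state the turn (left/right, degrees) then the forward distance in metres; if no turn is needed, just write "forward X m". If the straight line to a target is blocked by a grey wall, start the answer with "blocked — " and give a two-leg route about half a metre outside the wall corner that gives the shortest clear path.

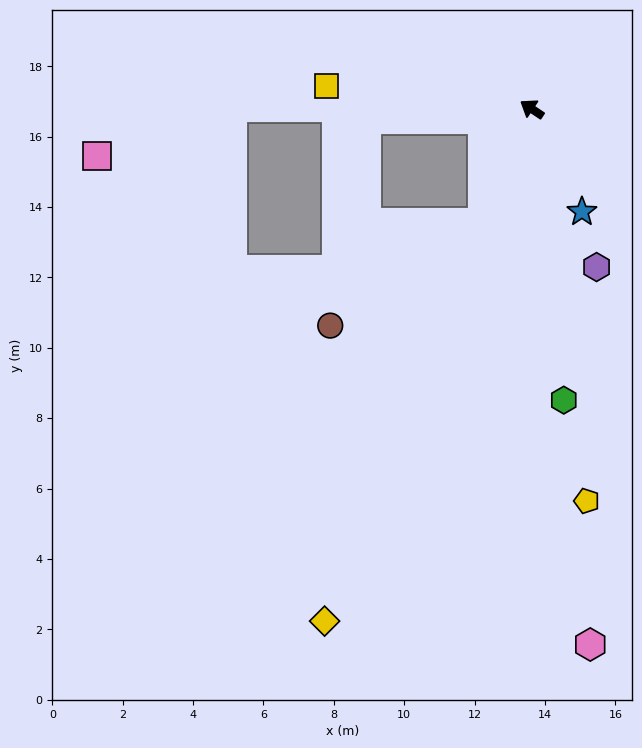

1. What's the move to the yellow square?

turn left 27°, forward 5.9 m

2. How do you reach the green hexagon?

turn left 130°, forward 8.3 m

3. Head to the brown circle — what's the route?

blocked — turn left 100°, forward 3.5 m, then turn right 32°, forward 5.2 m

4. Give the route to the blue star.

turn left 150°, forward 3.2 m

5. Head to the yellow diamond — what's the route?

turn left 102°, forward 15.7 m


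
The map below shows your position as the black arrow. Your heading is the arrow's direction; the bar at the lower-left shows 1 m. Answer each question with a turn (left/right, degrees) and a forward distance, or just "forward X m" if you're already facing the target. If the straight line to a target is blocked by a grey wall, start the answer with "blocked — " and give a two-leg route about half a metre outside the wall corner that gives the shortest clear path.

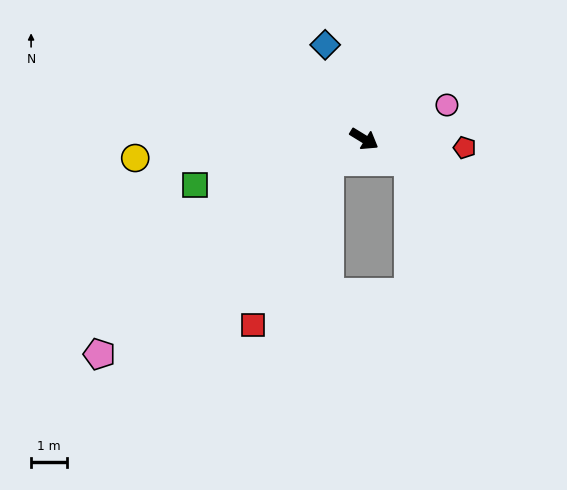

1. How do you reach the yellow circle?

turn right 144°, forward 6.5 m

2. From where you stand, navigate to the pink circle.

turn left 54°, forward 2.5 m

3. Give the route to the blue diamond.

turn left 144°, forward 2.9 m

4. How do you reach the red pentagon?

turn left 27°, forward 2.8 m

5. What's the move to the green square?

turn right 133°, forward 4.9 m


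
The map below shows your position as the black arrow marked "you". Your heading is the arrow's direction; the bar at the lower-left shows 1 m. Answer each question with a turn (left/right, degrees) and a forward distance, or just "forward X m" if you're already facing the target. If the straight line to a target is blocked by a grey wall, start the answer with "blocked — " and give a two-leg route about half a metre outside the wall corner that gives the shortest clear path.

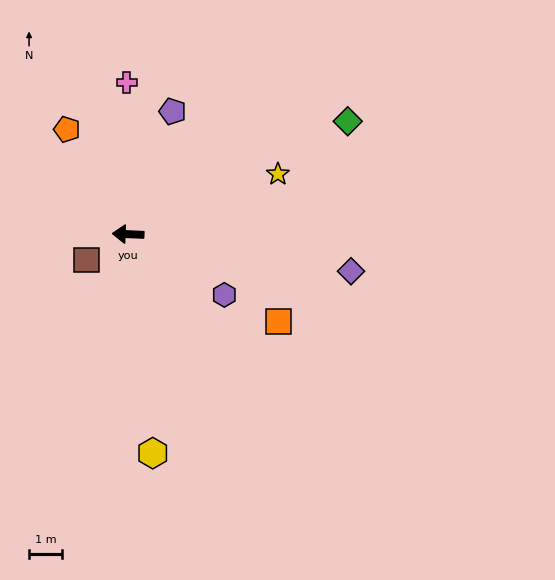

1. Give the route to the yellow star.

turn right 156°, forward 4.8 m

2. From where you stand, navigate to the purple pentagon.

turn right 107°, forward 3.9 m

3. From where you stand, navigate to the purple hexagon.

turn left 150°, forward 3.4 m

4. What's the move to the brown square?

turn left 34°, forward 1.5 m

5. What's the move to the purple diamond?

turn left 173°, forward 6.8 m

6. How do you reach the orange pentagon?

turn right 57°, forward 3.6 m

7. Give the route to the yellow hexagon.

turn left 99°, forward 6.6 m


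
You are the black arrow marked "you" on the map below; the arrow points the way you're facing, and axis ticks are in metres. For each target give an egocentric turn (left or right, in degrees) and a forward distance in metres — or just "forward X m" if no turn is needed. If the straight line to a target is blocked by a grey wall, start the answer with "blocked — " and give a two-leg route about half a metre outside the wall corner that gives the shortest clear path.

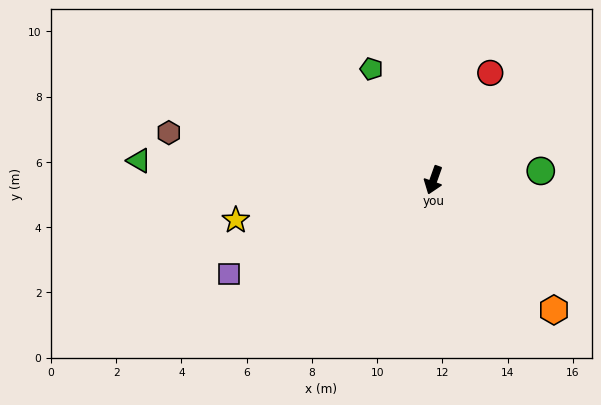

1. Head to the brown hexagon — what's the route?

turn right 81°, forward 8.2 m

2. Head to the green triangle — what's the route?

turn right 74°, forward 9.0 m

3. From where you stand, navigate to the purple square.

turn right 46°, forward 6.9 m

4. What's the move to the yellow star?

turn right 59°, forward 6.2 m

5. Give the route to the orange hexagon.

turn left 62°, forward 5.4 m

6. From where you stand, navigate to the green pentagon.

turn right 131°, forward 3.9 m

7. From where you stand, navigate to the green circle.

turn left 114°, forward 3.3 m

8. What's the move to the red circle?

turn left 172°, forward 3.7 m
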